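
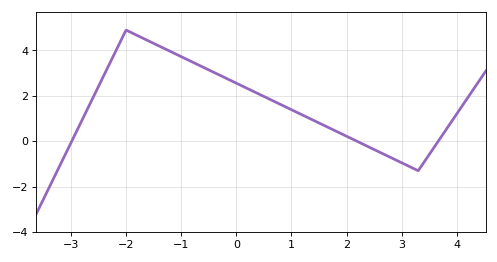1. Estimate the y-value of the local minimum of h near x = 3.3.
-1.2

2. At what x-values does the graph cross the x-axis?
-3, 2.2, 3.6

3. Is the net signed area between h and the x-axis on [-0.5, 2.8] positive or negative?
positive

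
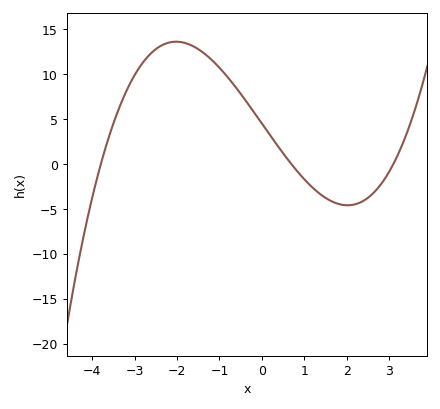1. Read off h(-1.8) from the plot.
13.5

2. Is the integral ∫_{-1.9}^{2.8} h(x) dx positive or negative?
positive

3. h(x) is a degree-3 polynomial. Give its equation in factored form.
y = 0.55(x + 3.8)(x - 0.7)(x - 3.1)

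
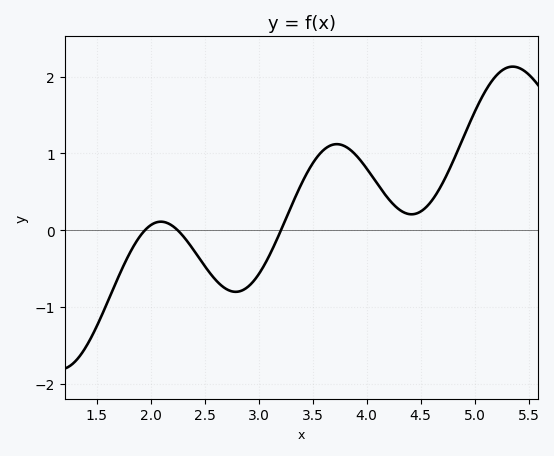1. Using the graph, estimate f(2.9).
-0.7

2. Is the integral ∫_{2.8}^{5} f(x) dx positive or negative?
positive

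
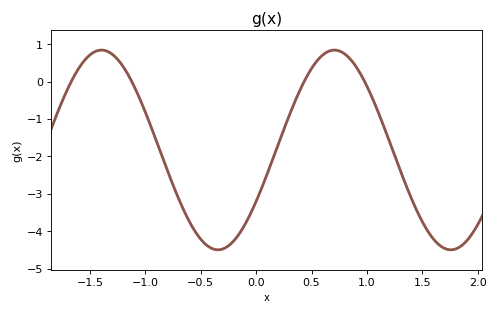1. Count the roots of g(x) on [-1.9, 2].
4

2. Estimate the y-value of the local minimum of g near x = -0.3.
-4.5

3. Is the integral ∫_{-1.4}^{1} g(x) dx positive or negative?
negative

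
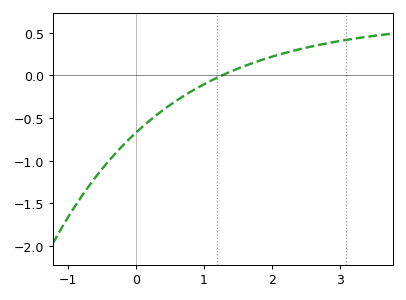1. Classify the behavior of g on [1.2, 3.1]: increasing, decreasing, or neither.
increasing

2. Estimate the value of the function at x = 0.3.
-0.466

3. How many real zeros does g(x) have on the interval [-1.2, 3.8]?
1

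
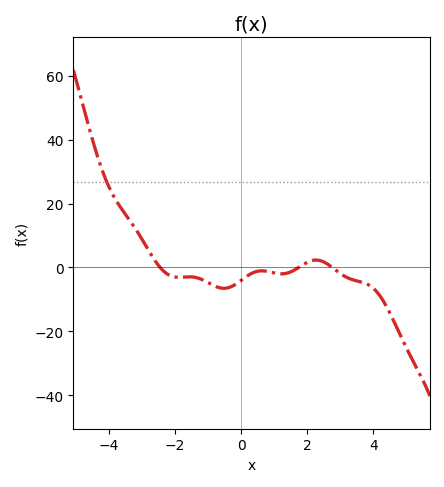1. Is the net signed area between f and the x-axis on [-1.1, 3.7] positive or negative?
negative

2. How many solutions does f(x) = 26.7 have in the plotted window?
1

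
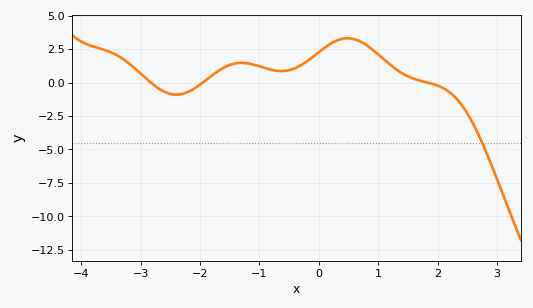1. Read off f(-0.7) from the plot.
0.885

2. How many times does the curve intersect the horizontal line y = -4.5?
1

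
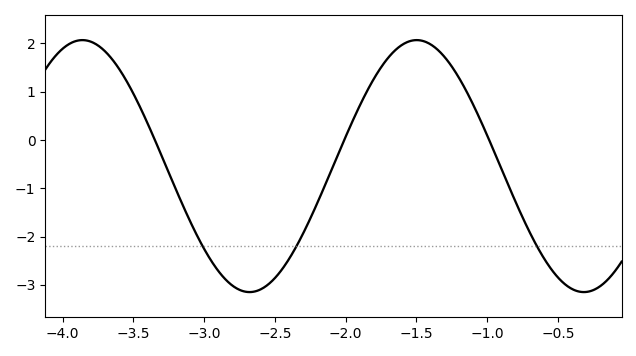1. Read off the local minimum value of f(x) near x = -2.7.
-3.15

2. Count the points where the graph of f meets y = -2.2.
3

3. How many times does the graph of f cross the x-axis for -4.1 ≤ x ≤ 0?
3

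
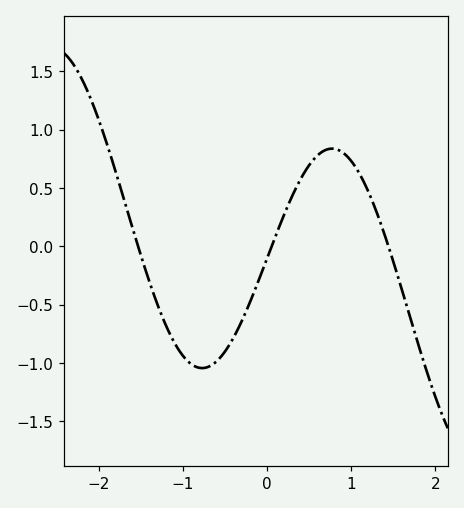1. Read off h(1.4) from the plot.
0.1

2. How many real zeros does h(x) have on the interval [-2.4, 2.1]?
3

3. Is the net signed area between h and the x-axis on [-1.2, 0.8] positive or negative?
negative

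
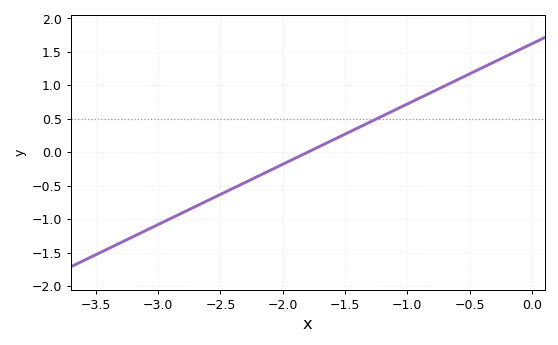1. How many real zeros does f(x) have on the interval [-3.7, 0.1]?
1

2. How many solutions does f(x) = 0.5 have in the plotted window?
1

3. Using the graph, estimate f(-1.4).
0.36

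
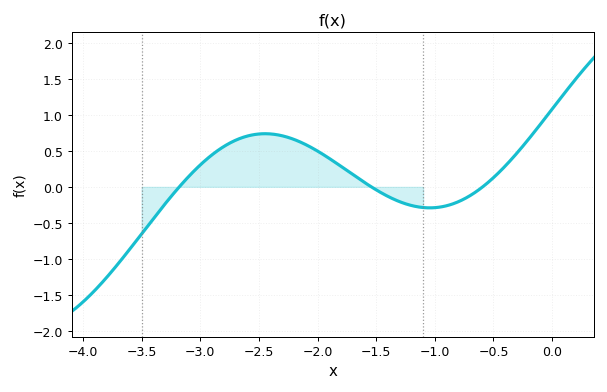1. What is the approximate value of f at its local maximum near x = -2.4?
0.737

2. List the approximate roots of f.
-3.18, -1.54, -0.592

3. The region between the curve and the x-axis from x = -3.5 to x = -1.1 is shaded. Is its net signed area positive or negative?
positive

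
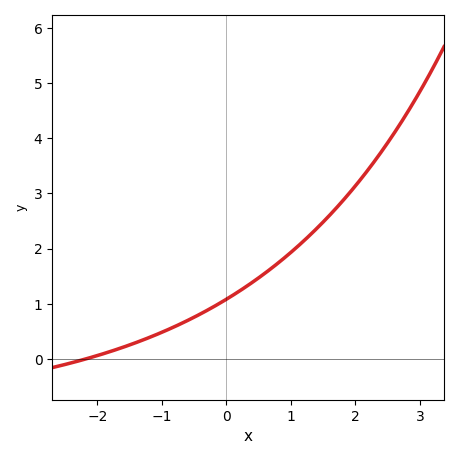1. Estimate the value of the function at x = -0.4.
0.8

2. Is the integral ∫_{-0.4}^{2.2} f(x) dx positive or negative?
positive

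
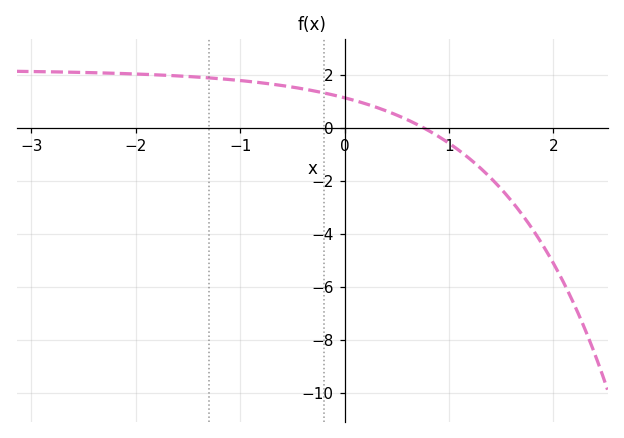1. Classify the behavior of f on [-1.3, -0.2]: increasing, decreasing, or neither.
decreasing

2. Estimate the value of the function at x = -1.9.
2.03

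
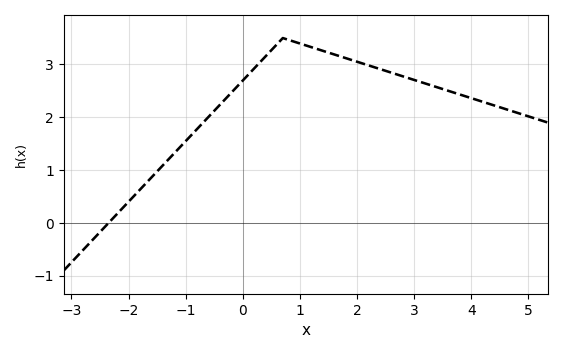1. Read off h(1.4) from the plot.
3.26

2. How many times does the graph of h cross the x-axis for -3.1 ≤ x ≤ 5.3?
1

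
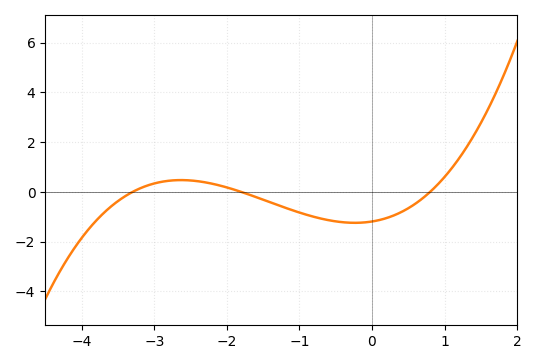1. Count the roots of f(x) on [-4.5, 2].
3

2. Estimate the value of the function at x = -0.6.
-1.2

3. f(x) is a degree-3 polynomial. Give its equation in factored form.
y = 0.25(x + 3.3)(x + 1.8)(x - 0.8)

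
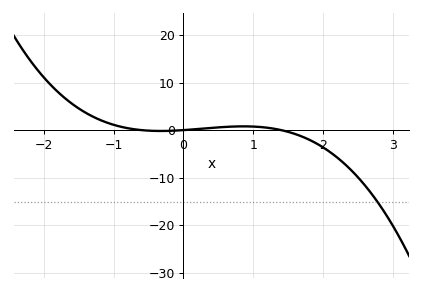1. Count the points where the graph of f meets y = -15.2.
1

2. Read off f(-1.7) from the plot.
6.78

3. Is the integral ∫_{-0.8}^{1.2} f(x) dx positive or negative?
positive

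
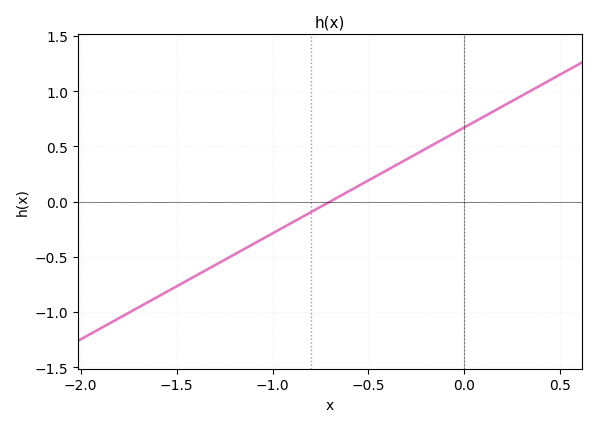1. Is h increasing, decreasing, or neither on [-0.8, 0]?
increasing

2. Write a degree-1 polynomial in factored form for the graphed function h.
y = 0.96(x + 0.7)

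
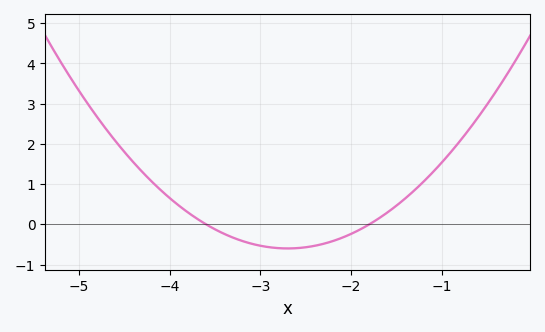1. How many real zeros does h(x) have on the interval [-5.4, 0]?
2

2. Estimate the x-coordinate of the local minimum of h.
-2.7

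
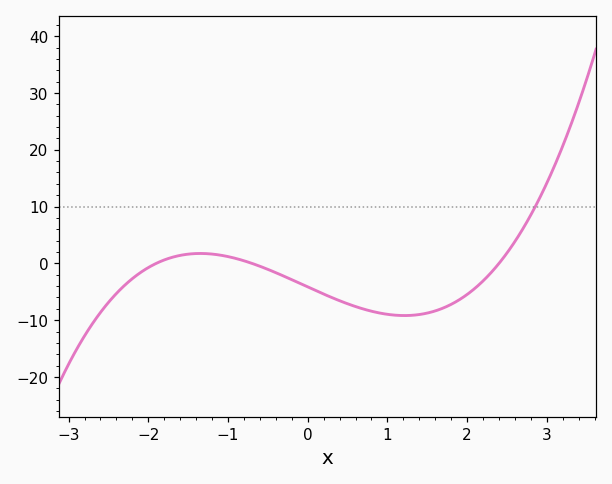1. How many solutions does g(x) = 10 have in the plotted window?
1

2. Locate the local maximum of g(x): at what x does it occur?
-1.3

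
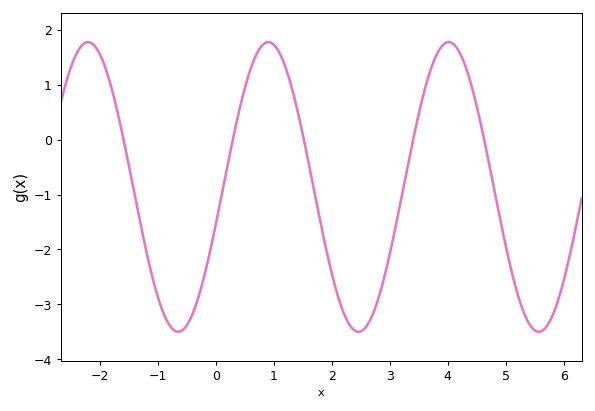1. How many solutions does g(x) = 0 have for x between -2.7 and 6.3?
5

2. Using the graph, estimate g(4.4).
1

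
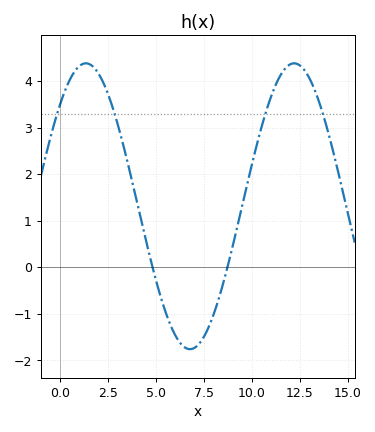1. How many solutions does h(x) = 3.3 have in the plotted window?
4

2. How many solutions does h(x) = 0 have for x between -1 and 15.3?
2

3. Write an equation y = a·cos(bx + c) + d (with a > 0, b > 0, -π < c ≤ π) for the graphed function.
y = 3.07cos(0.58x - 0.79) + 1.31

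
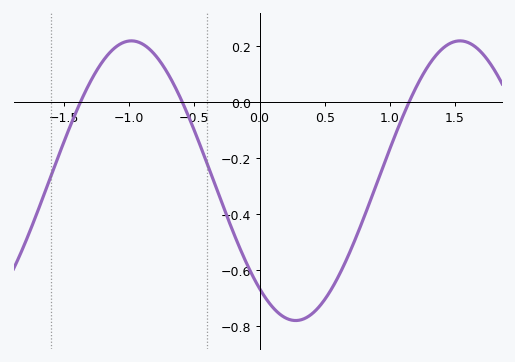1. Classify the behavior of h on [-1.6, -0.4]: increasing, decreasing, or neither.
neither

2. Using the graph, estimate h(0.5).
-0.7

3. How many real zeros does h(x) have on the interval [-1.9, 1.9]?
3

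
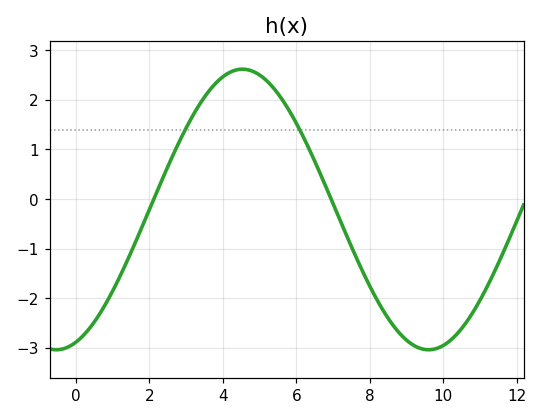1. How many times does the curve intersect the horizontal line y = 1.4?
2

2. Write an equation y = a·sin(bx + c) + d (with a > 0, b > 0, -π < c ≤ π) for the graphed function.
y = 2.83sin(0.62x - 1.2) - 0.21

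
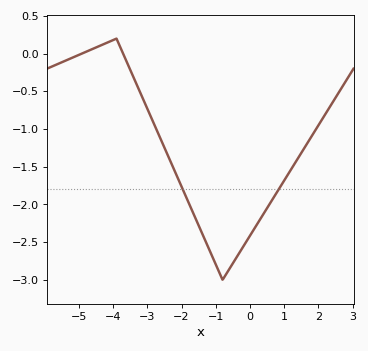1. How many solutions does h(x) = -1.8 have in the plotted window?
2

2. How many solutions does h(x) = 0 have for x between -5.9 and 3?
2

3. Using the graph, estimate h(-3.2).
-0.523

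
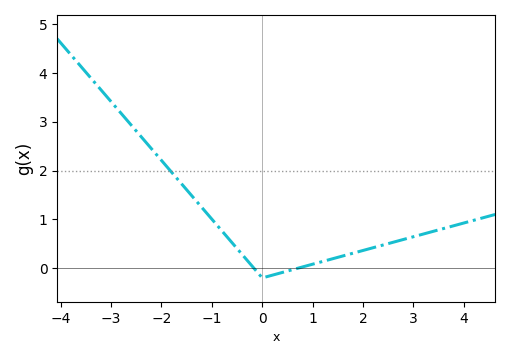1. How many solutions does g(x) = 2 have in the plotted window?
1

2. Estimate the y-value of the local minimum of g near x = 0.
-0.2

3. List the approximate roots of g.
-0.2, 0.8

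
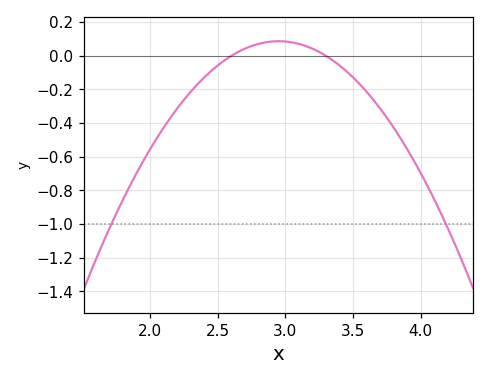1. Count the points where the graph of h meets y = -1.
2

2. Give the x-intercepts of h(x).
2.6, 3.3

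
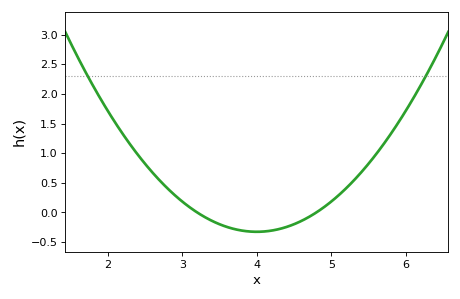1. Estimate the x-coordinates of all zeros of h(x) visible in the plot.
3.2, 4.8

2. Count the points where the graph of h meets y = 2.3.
2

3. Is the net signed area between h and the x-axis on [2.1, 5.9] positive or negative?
positive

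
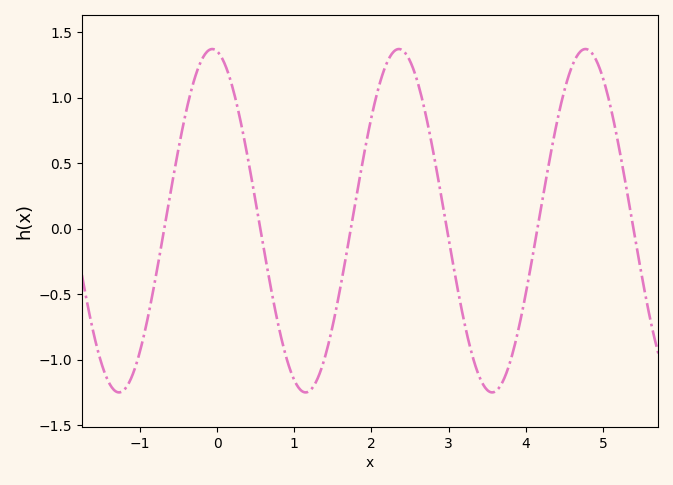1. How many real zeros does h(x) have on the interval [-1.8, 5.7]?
6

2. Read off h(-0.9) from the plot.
-0.69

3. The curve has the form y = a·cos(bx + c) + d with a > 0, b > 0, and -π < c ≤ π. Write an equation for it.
y = 1.31cos(2.6x + 0.16) + 0.06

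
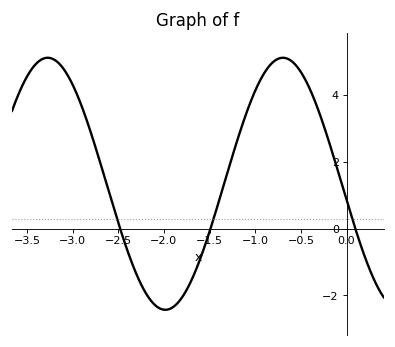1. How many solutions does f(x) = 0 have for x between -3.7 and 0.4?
3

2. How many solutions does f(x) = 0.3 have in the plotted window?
3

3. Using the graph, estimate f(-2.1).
-2.28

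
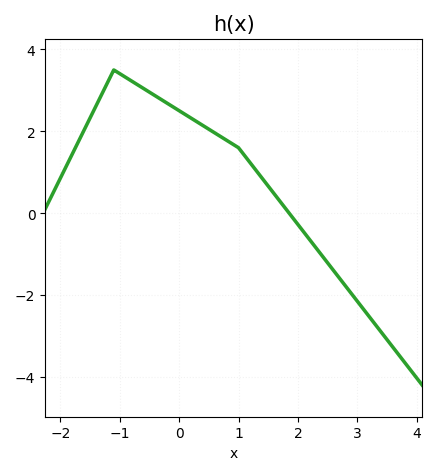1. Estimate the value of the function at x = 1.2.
1.2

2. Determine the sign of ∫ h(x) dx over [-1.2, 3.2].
positive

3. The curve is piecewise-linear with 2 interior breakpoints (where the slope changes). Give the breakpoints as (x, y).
(-1.1, 3.5); (1, 1.6)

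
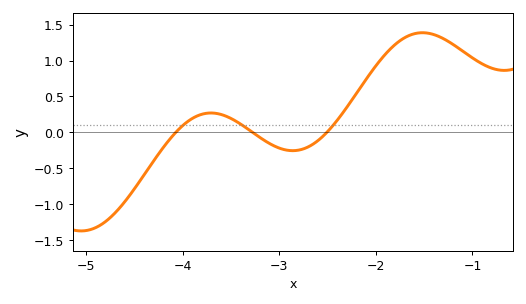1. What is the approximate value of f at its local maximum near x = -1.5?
1.4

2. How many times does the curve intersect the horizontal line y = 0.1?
3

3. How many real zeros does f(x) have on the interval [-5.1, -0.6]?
3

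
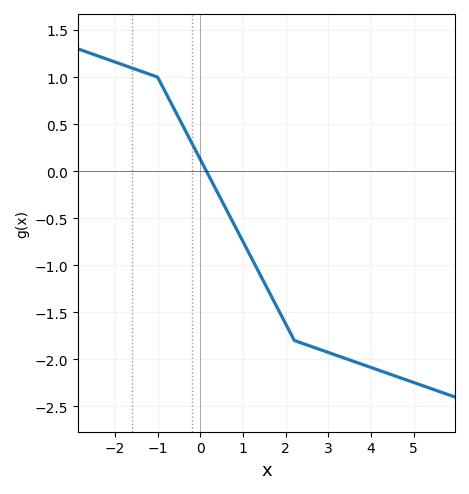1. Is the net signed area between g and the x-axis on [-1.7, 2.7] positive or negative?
negative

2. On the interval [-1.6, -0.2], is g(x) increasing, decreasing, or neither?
decreasing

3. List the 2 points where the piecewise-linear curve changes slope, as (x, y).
(-1, 1); (2.2, -1.8)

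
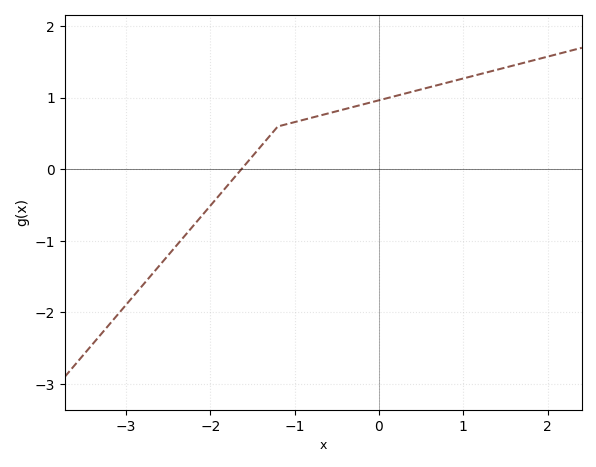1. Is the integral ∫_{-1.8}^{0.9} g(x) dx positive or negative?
positive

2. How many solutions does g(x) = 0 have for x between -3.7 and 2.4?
1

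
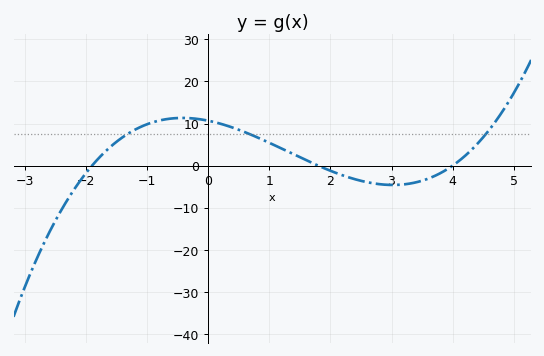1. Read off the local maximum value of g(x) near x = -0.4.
11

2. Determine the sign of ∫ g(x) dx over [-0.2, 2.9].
positive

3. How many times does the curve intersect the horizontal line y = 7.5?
3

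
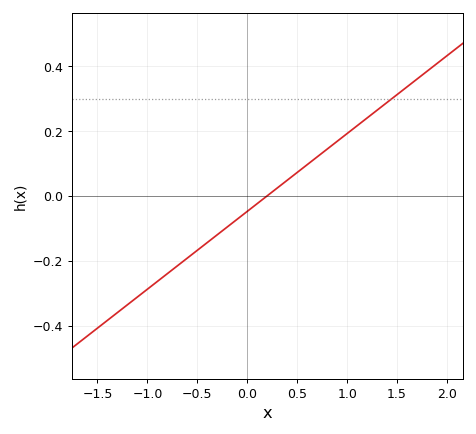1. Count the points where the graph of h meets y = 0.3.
1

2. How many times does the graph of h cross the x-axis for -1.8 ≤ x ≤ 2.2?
1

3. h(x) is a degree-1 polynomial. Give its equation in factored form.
y = 0.24(x - 0.2)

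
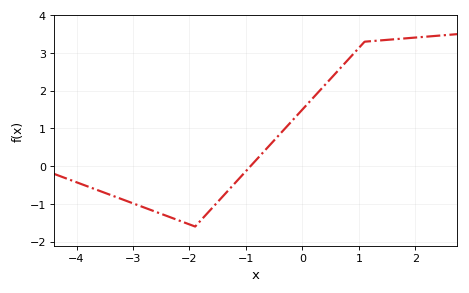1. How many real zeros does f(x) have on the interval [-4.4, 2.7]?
1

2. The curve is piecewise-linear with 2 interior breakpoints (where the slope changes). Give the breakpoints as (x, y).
(-1.9, -1.6); (1.1, 3.3)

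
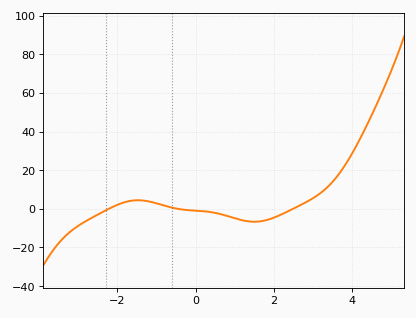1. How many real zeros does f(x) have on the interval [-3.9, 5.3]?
3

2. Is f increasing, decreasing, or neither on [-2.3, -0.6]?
neither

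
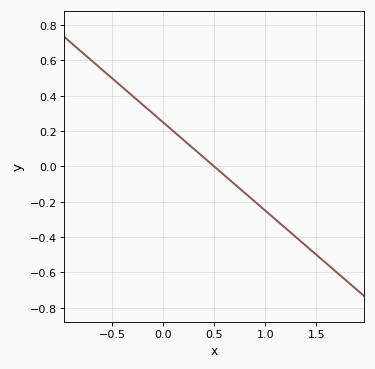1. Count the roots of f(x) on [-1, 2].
1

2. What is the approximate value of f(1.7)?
-0.6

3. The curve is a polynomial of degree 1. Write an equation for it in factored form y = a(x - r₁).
y = -0.5(x - 0.5)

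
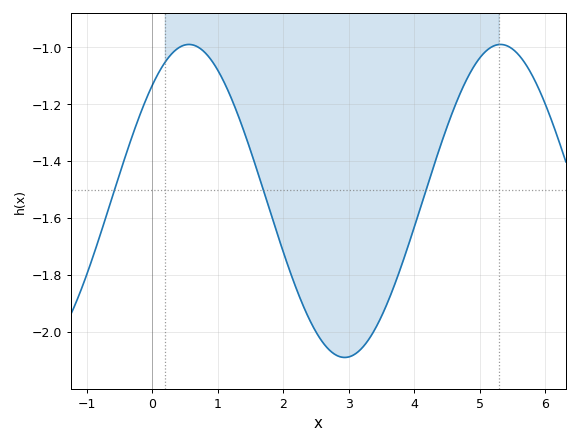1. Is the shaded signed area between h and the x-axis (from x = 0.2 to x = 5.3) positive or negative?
negative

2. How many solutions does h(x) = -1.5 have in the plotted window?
3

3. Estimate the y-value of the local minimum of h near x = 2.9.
-2.08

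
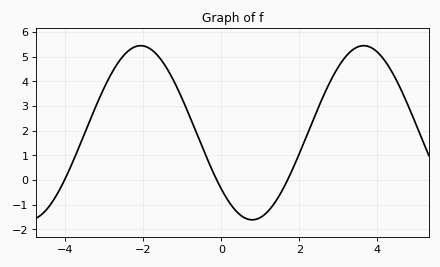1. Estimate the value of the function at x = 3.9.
5.3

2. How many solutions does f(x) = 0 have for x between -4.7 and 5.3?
3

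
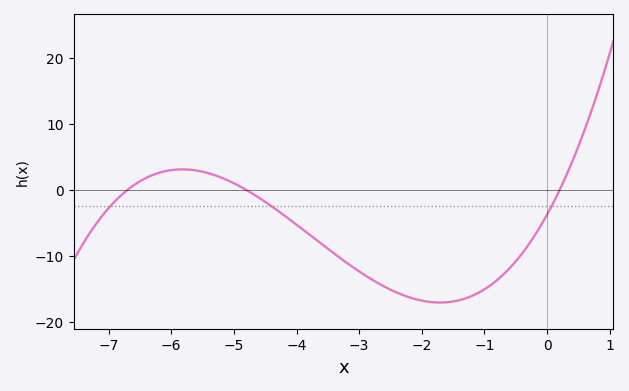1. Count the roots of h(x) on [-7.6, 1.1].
3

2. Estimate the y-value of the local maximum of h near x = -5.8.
3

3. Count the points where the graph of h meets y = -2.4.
3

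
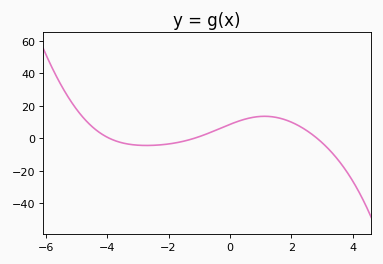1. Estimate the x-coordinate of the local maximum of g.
1.13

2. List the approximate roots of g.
-3.93, -1.15, 2.84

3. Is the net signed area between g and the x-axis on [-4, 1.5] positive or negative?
positive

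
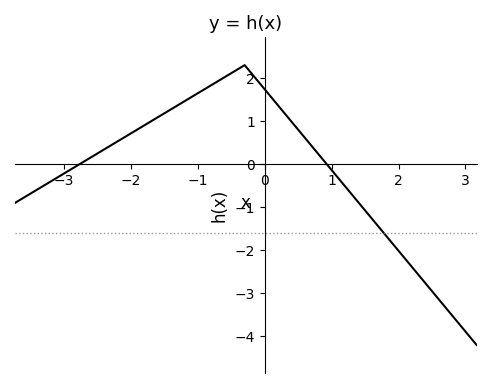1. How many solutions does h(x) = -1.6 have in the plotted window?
1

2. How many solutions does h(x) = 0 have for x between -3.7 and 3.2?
2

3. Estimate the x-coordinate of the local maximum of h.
-0.299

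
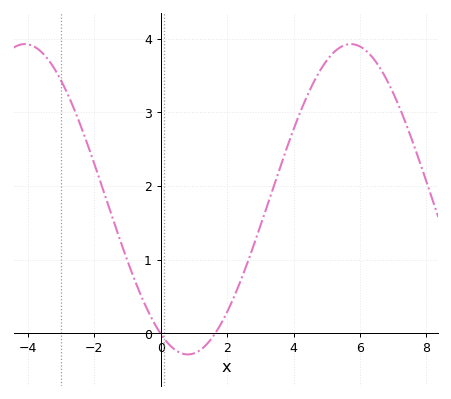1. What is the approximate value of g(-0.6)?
0.516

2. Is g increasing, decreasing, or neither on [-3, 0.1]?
decreasing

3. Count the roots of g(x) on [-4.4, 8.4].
2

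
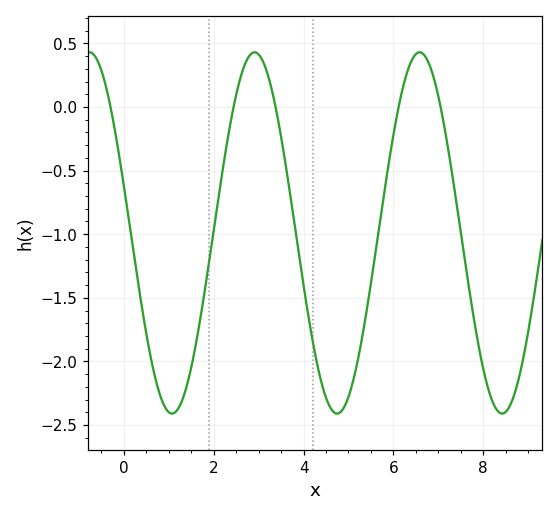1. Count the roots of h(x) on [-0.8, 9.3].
5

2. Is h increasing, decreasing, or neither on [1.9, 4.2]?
neither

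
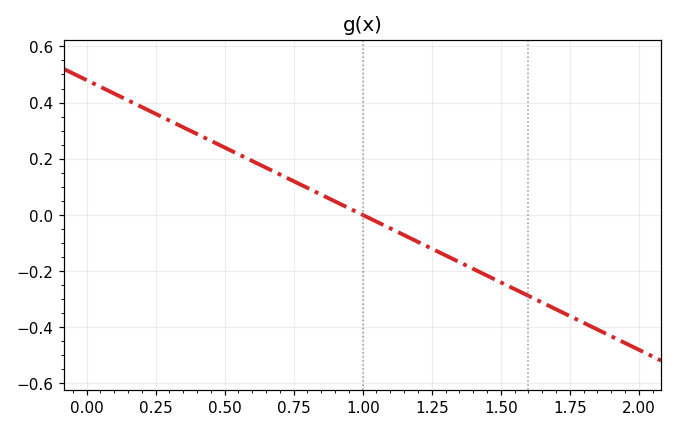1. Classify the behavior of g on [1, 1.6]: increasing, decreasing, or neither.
decreasing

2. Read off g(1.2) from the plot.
-0.096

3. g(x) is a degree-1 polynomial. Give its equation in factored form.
y = -0.48(x - 1)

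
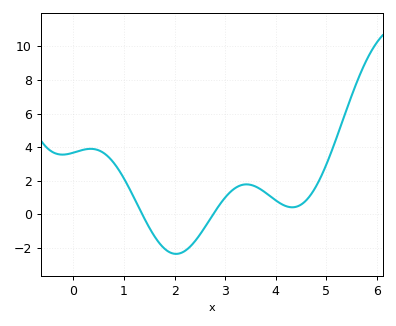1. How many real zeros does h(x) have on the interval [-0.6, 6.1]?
2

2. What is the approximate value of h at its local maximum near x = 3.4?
1.78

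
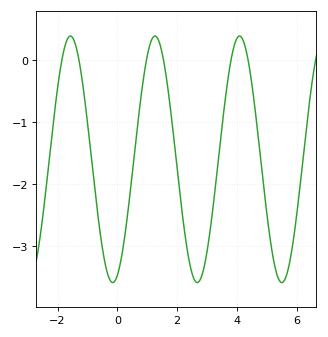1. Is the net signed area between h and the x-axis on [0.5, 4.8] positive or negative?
negative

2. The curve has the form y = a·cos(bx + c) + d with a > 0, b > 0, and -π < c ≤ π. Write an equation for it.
y = 1.99cos(2.22x - 2.8) - 1.6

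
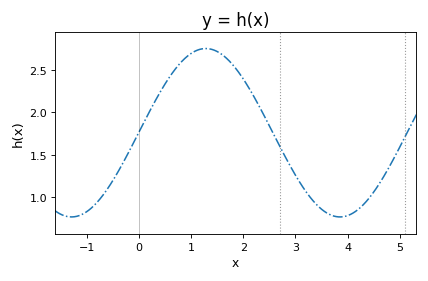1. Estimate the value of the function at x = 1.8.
2.56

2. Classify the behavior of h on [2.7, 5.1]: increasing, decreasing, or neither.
neither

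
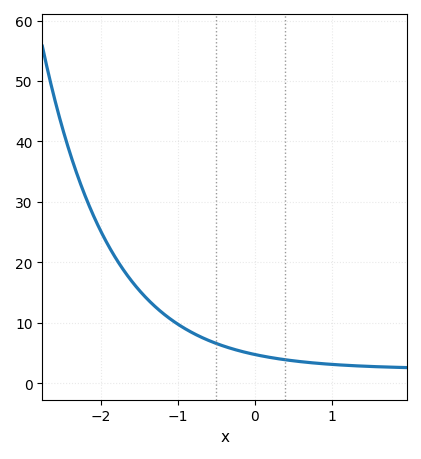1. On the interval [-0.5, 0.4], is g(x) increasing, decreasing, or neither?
decreasing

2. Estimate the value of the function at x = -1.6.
17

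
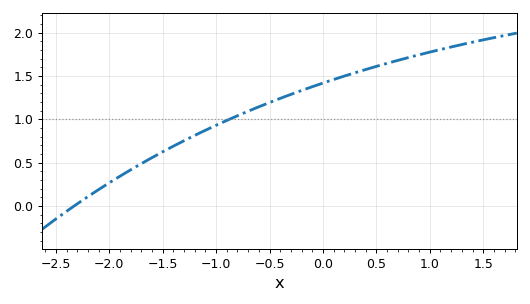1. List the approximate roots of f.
-2.33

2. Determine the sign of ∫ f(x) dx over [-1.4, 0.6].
positive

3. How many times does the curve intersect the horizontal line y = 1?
1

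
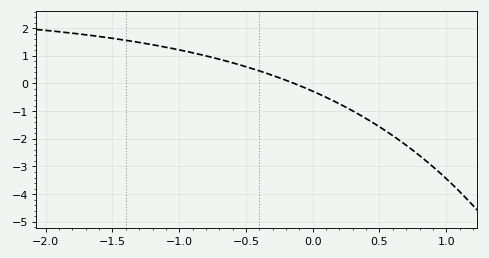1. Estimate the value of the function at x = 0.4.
-1.27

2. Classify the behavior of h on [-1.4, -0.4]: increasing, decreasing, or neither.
decreasing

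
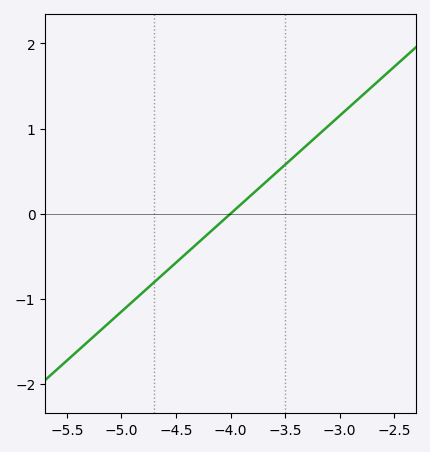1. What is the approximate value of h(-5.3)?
-1.5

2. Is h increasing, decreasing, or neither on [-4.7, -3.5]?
increasing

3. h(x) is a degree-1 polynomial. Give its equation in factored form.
y = 1.15(x + 4)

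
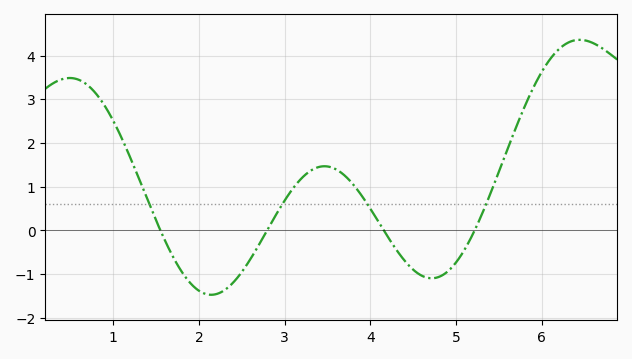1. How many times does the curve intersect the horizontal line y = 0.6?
4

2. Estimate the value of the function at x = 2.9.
0.4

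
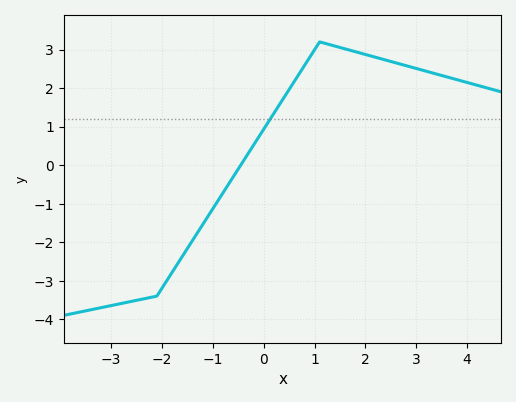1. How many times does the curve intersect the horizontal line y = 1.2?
1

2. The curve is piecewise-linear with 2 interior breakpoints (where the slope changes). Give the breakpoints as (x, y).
(-2.1, -3.4); (1.1, 3.2)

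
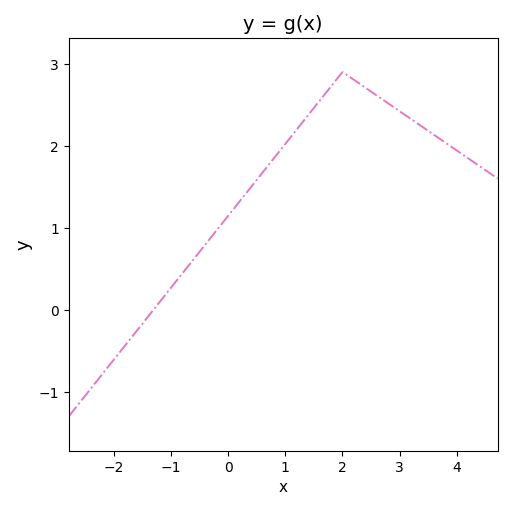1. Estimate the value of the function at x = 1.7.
2.64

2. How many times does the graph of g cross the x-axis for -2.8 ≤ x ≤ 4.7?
1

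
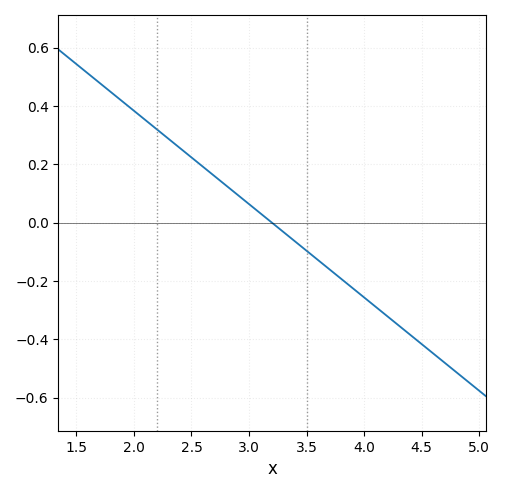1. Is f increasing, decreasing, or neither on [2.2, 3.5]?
decreasing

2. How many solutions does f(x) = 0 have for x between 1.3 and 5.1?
1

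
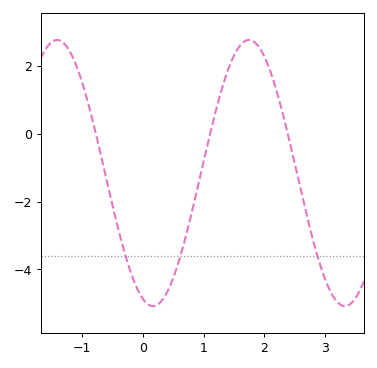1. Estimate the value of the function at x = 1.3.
1.32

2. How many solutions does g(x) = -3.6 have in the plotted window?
3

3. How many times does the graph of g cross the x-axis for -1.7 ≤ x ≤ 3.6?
3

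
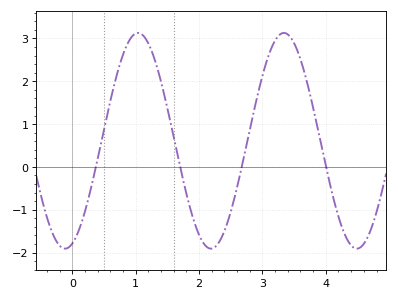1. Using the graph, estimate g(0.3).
-0.467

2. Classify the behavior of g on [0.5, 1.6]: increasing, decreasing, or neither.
neither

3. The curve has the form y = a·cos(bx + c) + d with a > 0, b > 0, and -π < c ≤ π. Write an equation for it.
y = 2.52cos(2.73x - 2.83) + 0.61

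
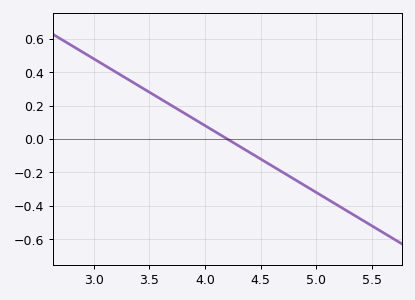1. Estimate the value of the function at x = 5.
-0.32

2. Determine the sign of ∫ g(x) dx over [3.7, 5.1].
negative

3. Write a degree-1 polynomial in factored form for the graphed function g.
y = -0.4(x - 4.2)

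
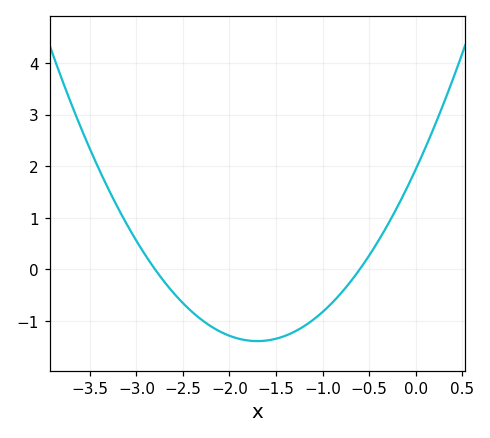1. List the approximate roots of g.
-2.8, -0.6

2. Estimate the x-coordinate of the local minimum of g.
-1.7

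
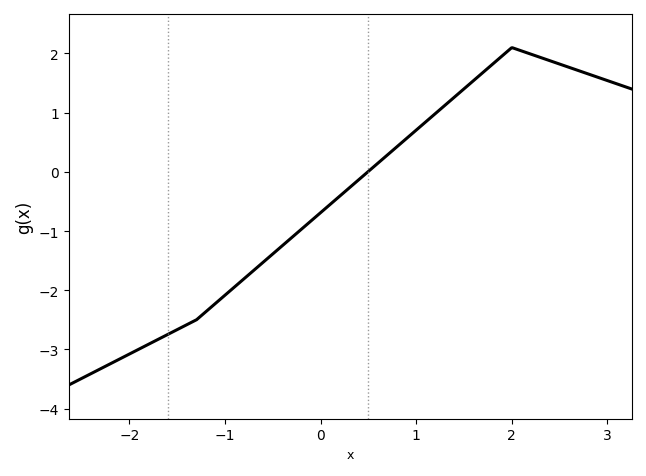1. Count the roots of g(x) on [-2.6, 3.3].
1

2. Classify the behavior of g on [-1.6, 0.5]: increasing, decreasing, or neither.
increasing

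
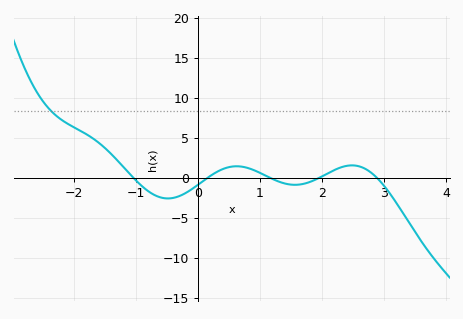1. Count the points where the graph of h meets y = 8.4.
1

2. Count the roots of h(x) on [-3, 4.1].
5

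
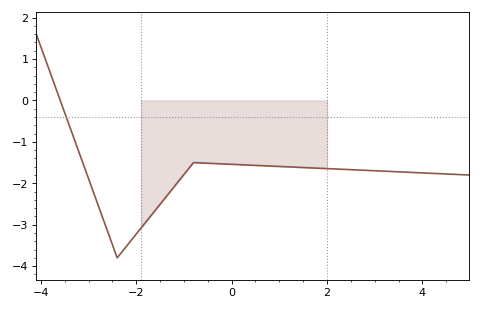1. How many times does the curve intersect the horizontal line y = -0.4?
1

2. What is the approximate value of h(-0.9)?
-1.6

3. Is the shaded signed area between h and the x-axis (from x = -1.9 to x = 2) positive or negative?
negative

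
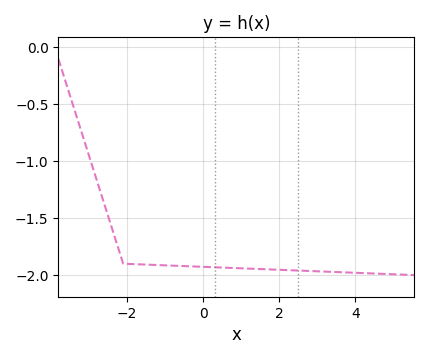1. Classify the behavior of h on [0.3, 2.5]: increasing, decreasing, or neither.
decreasing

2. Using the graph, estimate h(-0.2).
-1.9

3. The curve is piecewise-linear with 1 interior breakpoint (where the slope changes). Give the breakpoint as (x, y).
(-2.1, -1.9)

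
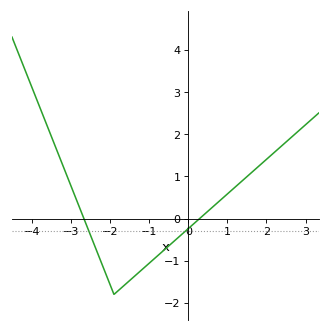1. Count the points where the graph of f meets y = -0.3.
2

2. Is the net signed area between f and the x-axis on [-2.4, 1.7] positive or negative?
negative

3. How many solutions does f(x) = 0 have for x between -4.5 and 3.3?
2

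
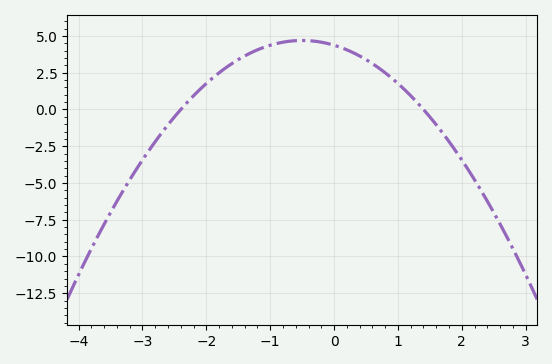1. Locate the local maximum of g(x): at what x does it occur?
-0.5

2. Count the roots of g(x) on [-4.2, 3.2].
2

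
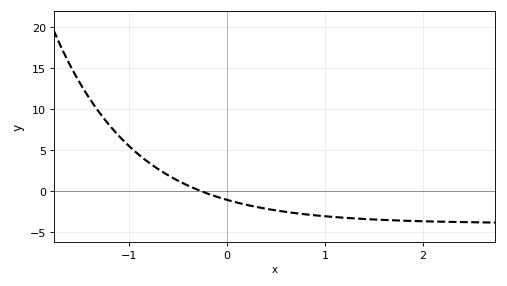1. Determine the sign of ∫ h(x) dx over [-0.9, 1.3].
negative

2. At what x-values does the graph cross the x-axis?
-0.3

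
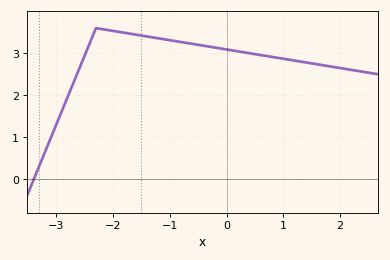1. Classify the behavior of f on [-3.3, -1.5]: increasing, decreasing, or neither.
neither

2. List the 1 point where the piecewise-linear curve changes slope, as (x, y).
(-2.3, 3.6)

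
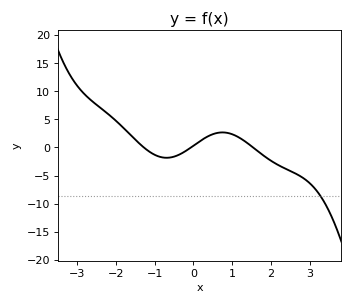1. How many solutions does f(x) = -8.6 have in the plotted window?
1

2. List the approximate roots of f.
-1.28, -0.06, 1.54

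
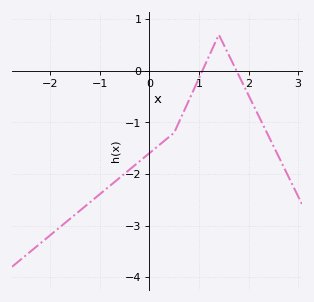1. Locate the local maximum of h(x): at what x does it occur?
1.4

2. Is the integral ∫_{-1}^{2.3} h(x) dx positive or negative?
negative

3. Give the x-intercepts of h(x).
1.07, 1.76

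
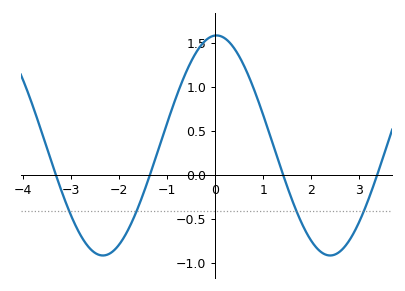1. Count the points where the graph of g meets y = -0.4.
4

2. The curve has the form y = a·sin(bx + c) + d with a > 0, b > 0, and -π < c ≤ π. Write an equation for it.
y = 1.25sin(1.33x + 1.53) + 0.34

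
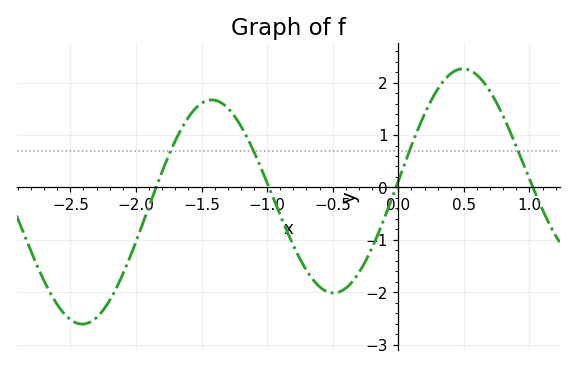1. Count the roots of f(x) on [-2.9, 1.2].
4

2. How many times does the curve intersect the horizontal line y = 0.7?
4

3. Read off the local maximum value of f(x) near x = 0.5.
2.3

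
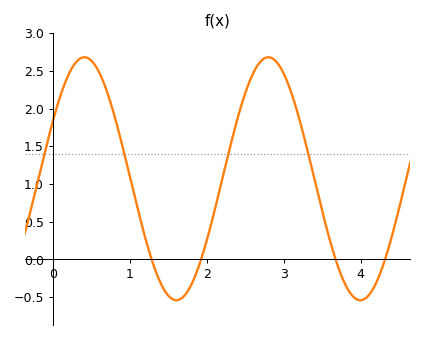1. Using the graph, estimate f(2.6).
2.45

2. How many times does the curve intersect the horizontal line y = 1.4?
4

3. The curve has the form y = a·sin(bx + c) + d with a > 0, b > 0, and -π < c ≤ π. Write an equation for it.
y = 1.61sin(2.6x + 0.49) + 1.07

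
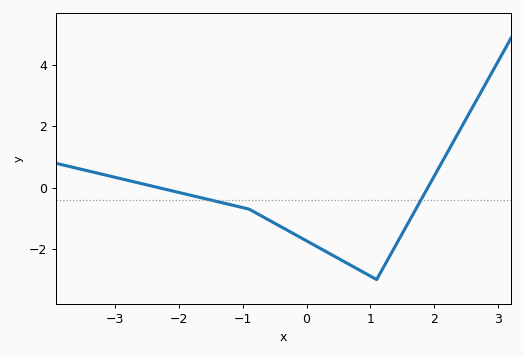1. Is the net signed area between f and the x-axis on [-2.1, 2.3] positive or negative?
negative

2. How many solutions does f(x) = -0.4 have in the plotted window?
2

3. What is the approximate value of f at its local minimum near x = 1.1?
-3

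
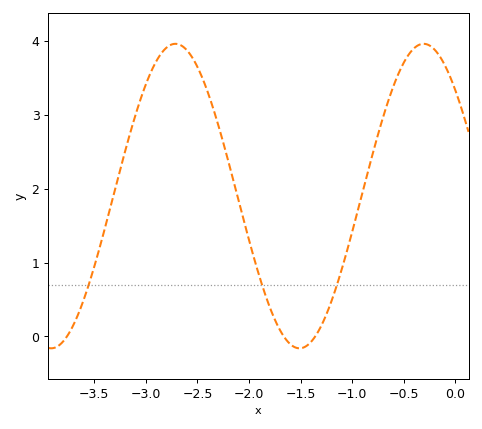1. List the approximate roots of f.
-3.77, -1.66, -1.36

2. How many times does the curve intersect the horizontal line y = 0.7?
3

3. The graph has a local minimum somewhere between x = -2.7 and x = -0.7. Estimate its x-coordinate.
-1.51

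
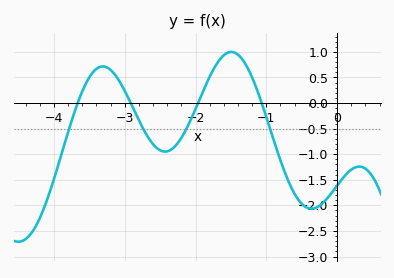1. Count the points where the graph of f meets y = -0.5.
4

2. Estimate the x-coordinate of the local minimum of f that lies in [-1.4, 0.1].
-0.4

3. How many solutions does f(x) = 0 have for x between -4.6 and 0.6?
4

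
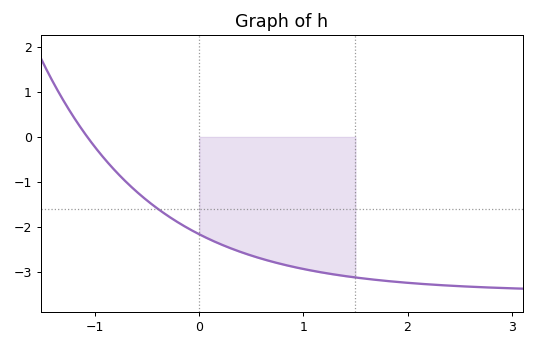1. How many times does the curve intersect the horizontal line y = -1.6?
1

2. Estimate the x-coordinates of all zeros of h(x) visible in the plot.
-1.07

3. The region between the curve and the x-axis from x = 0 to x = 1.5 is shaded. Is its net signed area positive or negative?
negative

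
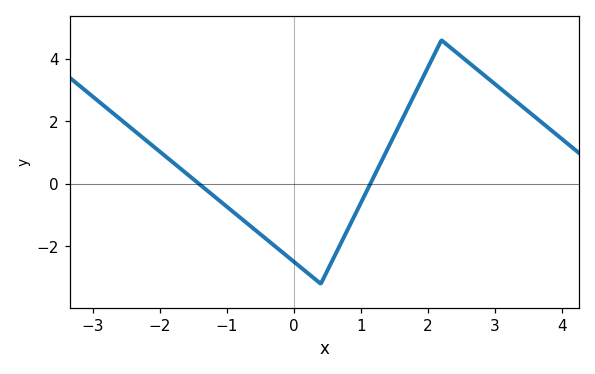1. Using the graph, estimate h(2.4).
4.25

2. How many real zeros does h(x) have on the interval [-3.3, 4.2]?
2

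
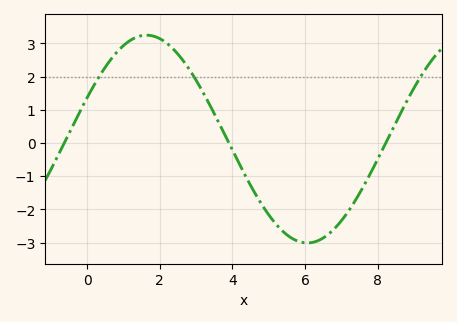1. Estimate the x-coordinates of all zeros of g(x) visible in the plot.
-0.6, 4, 8.2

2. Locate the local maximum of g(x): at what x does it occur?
1.6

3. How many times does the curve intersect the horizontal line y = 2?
3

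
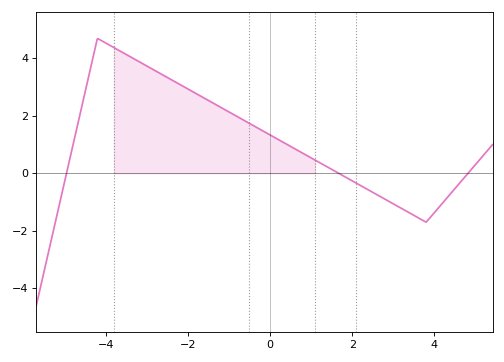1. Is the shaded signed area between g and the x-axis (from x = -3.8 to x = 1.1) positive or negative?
positive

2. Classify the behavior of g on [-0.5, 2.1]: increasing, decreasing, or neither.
decreasing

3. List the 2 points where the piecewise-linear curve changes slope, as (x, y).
(-4.2, 4.7); (3.8, -1.7)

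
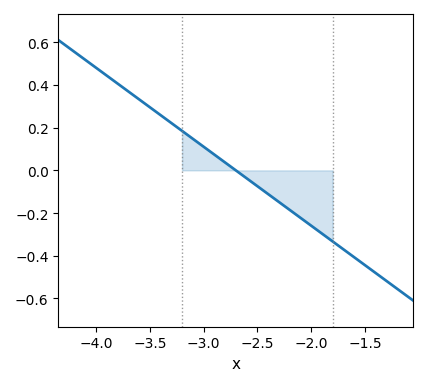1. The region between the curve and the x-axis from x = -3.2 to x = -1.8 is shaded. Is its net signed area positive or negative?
negative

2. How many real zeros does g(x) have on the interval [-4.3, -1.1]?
1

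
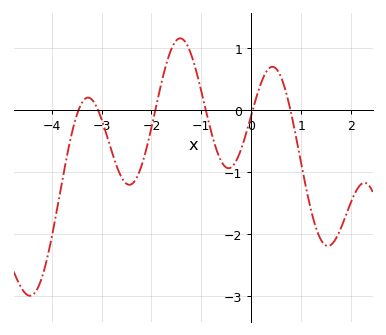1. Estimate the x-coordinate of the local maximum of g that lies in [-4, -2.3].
-3.27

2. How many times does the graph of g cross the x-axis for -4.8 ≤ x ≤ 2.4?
6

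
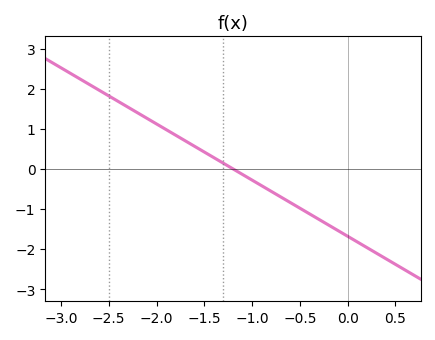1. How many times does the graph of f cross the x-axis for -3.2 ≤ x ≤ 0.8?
1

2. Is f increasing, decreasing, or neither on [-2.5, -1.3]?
decreasing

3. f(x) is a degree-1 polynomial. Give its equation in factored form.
y = -1.4(x + 1.2)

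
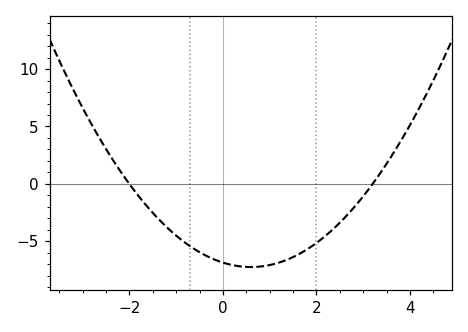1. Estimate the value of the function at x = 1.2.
-6.85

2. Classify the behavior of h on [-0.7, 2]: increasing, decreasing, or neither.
neither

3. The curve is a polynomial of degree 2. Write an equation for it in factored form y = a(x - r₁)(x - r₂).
y = 1.07(x + 2)(x - 3.2)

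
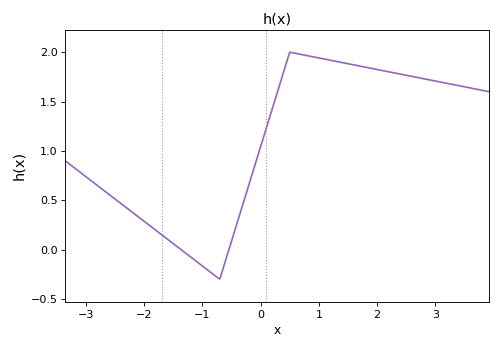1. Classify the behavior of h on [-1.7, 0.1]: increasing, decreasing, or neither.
neither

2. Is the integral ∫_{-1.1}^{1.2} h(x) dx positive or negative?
positive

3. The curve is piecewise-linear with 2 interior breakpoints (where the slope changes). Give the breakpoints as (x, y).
(-0.7, -0.3); (0.5, 2)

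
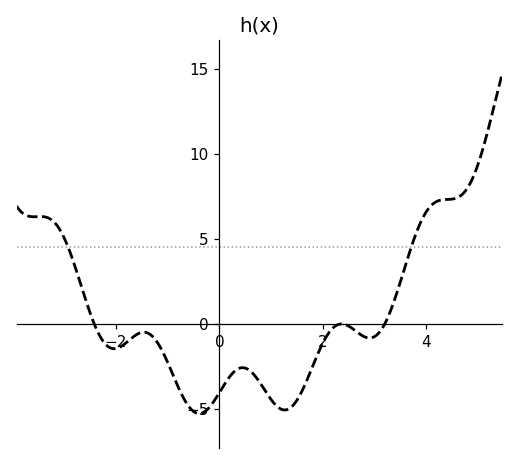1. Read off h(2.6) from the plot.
-0.349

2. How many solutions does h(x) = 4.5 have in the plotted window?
2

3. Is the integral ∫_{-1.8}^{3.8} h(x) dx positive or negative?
negative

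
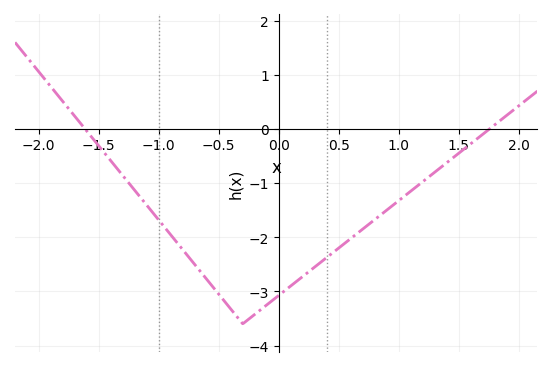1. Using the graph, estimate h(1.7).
-0.096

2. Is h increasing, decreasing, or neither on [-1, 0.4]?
neither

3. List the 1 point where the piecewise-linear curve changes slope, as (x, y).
(-0.3, -3.6)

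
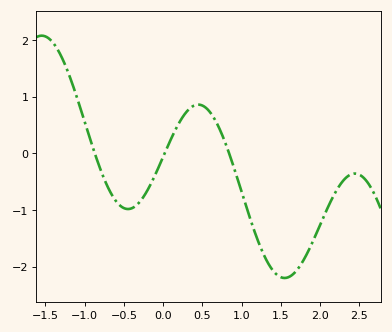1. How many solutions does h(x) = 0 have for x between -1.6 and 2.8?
3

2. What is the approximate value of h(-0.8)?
-0.278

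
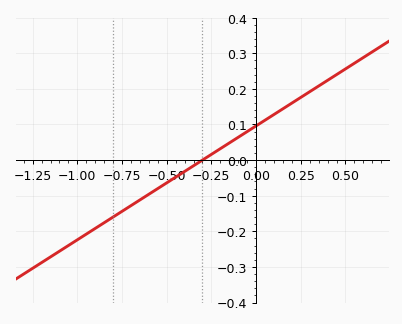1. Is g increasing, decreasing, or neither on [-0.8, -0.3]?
increasing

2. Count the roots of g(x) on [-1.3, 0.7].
1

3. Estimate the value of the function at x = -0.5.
-0.064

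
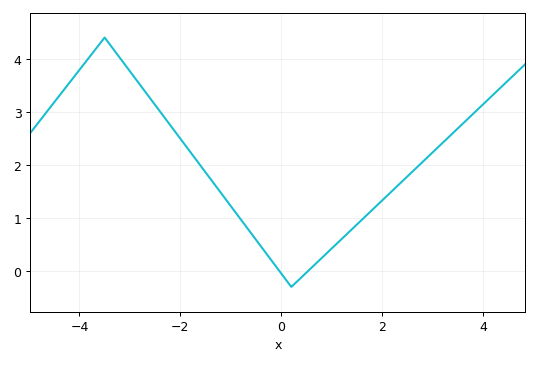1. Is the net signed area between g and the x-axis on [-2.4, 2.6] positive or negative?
positive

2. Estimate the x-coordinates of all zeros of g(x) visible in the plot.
0, 0.6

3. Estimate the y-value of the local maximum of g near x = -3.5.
4.4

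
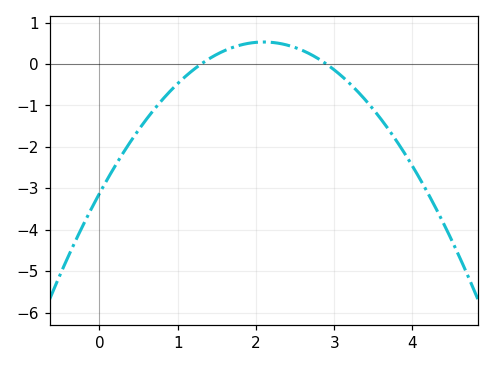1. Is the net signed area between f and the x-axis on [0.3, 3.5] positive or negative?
negative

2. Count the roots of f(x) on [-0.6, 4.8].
2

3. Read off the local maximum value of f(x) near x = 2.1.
0.5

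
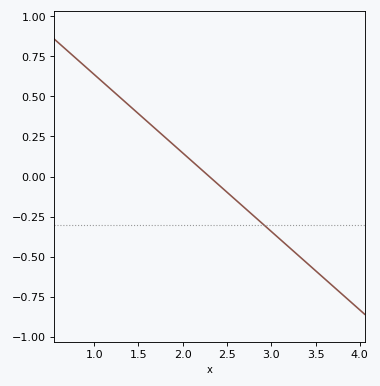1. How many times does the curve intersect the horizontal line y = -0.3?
1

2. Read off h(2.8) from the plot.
-0.24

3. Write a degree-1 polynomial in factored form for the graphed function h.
y = -0.49(x - 2.3)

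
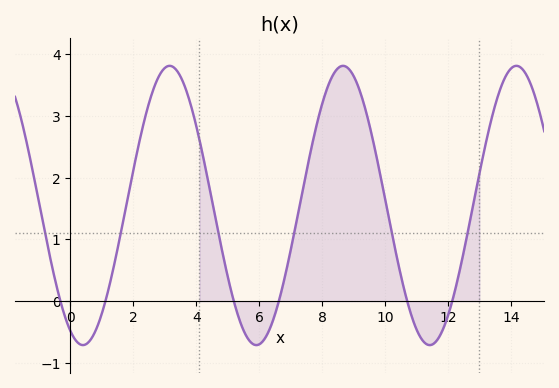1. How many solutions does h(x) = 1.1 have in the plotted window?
6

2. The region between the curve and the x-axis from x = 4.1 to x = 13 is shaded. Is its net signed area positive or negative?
positive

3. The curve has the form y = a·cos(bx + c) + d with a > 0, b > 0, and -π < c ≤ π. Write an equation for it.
y = 2.26cos(1.14x + 2.69) + 1.55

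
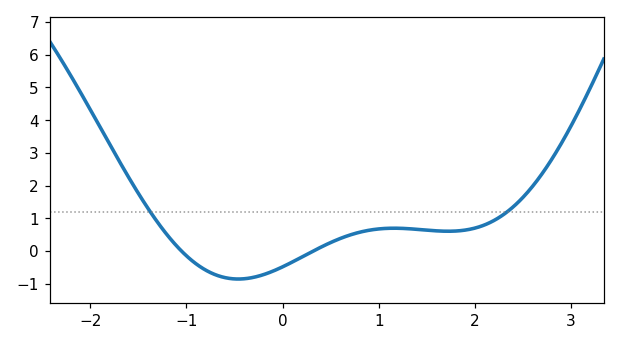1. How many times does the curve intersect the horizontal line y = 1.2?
2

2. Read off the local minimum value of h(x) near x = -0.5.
-0.859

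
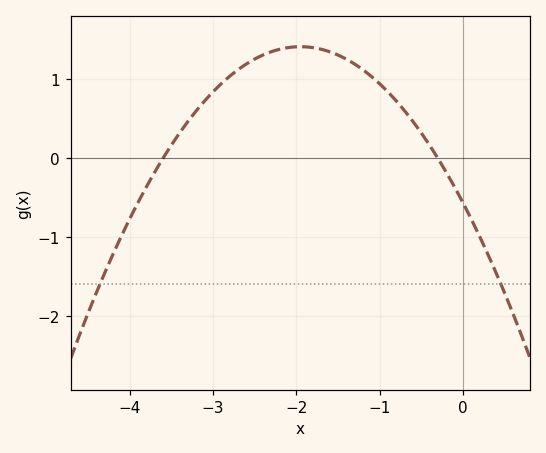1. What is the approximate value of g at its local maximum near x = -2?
1.42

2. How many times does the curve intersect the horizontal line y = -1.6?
2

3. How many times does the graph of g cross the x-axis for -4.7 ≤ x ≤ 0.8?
2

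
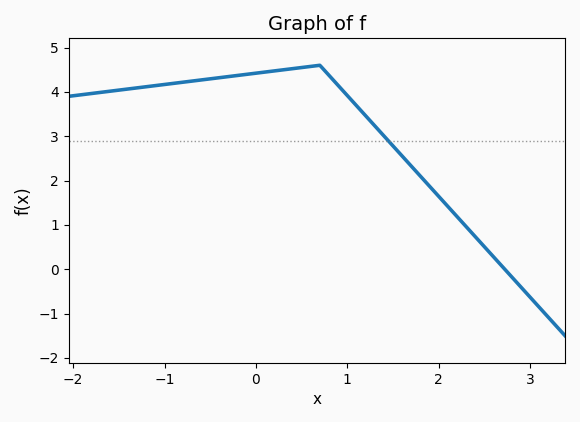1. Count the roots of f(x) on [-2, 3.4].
1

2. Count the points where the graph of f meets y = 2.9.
1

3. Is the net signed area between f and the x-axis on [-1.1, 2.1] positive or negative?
positive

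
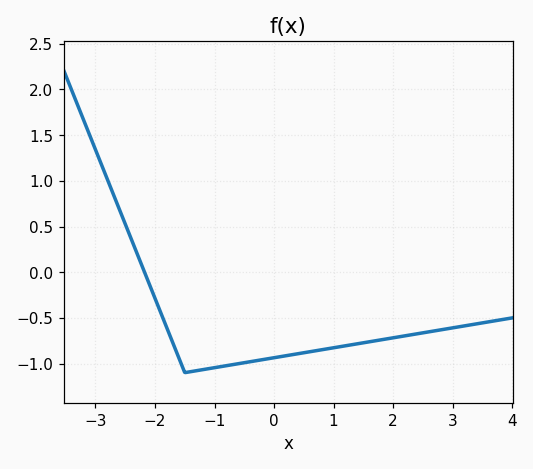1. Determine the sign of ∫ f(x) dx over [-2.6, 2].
negative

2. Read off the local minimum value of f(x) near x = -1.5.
-1.1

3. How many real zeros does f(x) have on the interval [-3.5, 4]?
1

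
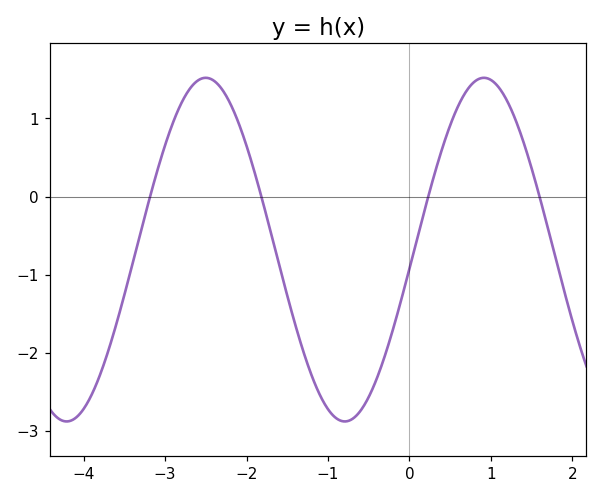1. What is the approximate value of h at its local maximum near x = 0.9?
1.52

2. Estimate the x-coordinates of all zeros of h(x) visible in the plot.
-3.18, -1.82, 0.231, 1.6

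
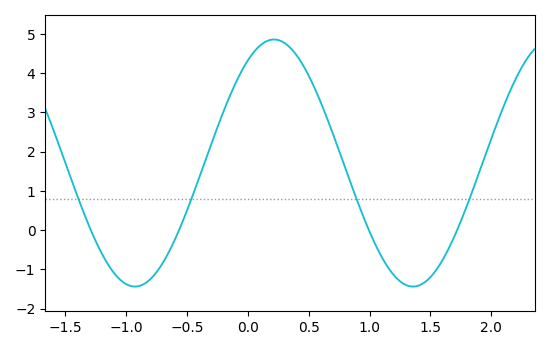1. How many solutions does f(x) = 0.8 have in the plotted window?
4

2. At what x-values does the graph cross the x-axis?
-1.3, -0.6, 1, 1.7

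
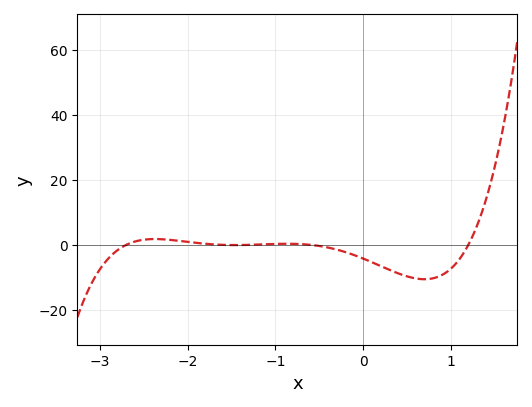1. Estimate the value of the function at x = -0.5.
-0.342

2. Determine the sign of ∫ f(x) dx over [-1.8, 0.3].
negative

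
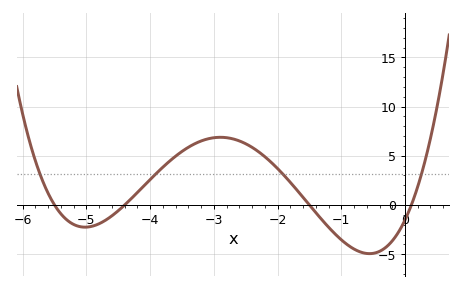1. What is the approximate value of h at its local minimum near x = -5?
-2.25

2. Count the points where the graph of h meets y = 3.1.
4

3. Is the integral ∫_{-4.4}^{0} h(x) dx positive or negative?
positive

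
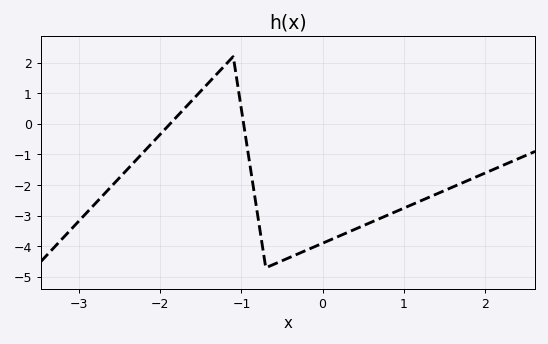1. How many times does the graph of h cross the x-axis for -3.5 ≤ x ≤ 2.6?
2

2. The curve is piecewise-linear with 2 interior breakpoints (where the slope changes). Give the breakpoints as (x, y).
(-1.1, 2.2); (-0.7, -4.7)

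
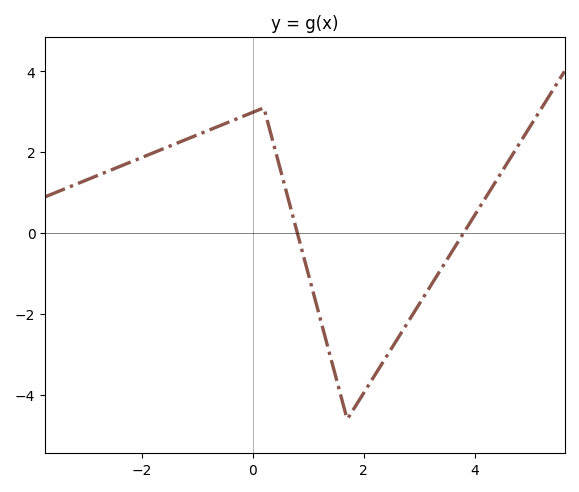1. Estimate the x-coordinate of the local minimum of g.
1.6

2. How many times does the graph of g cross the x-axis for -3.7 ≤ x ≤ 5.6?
2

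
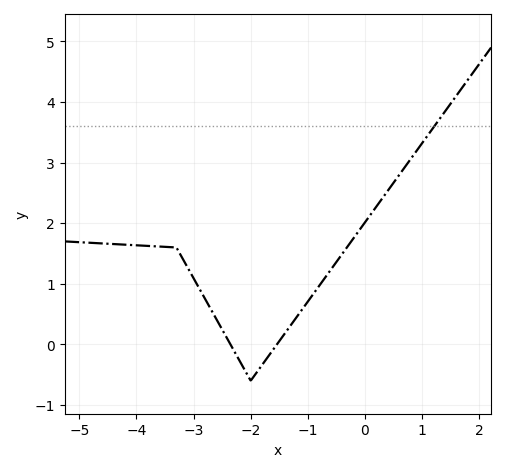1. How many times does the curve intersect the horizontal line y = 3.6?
1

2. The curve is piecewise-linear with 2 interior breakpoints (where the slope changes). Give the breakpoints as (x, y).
(-3.3, 1.6); (-2, -0.6)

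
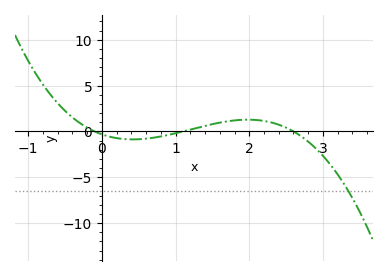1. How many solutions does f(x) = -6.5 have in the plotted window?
1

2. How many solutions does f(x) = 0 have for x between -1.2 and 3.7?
3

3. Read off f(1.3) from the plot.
0.411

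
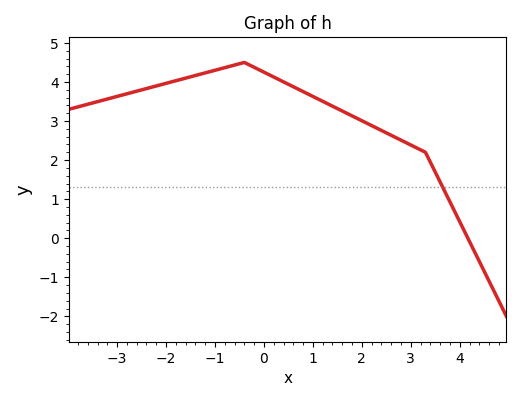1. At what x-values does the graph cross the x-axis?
4.2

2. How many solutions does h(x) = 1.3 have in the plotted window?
1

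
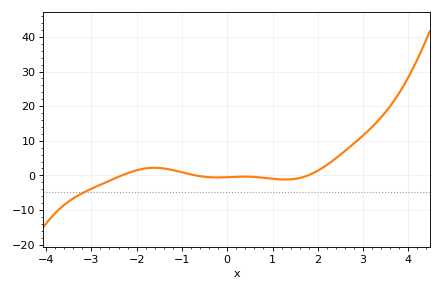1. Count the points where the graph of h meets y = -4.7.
1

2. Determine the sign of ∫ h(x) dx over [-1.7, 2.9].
positive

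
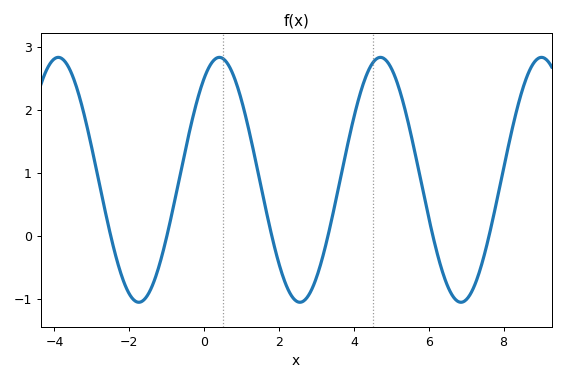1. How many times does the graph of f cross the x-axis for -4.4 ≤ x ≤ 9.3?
6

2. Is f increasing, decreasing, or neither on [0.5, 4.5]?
neither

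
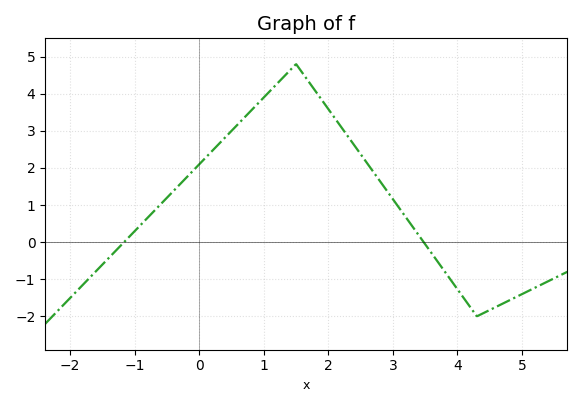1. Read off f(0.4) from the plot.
2.82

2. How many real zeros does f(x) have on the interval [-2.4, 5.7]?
2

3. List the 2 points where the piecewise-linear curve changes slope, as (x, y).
(1.5, 4.8); (4.3, -2)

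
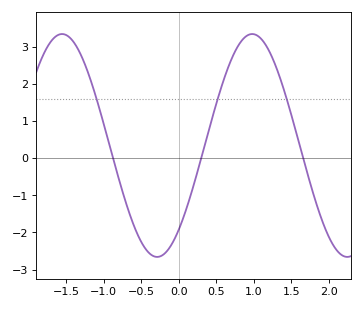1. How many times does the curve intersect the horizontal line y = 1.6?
3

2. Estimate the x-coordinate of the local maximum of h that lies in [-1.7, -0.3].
-1.6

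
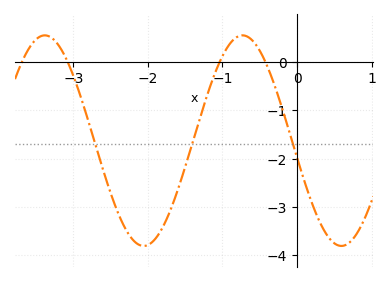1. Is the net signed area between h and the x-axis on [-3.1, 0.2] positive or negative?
negative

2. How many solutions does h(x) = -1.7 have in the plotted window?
3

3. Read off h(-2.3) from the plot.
-3.46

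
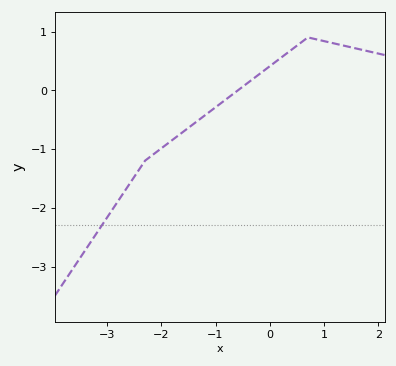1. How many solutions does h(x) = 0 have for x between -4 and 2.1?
1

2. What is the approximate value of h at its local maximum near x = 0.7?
0.9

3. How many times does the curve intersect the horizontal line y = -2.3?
1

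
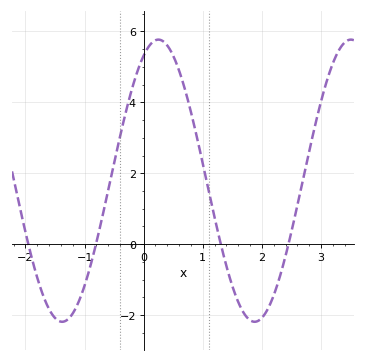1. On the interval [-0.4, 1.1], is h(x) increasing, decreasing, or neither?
neither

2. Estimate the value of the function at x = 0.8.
3.8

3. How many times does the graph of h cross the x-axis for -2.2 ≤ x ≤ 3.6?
4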